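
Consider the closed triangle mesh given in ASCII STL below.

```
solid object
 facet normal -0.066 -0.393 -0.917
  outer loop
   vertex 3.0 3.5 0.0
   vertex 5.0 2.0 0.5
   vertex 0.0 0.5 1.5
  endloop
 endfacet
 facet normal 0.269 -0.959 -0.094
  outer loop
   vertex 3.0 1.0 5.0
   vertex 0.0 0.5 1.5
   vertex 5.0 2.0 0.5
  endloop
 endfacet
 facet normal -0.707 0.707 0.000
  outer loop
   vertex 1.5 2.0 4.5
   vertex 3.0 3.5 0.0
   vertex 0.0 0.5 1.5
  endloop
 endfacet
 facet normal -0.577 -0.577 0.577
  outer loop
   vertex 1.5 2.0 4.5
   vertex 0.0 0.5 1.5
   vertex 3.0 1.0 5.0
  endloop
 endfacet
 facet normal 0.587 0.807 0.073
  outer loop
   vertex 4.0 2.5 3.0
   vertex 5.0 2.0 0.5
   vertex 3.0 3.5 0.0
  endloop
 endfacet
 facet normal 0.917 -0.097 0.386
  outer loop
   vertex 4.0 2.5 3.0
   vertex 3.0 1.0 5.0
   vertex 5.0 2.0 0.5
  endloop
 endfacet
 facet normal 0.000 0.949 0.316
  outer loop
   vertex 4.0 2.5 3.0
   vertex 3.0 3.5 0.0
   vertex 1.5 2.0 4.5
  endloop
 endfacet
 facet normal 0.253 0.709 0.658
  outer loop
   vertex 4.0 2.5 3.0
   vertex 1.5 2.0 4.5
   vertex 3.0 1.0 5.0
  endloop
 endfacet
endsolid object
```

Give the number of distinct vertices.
6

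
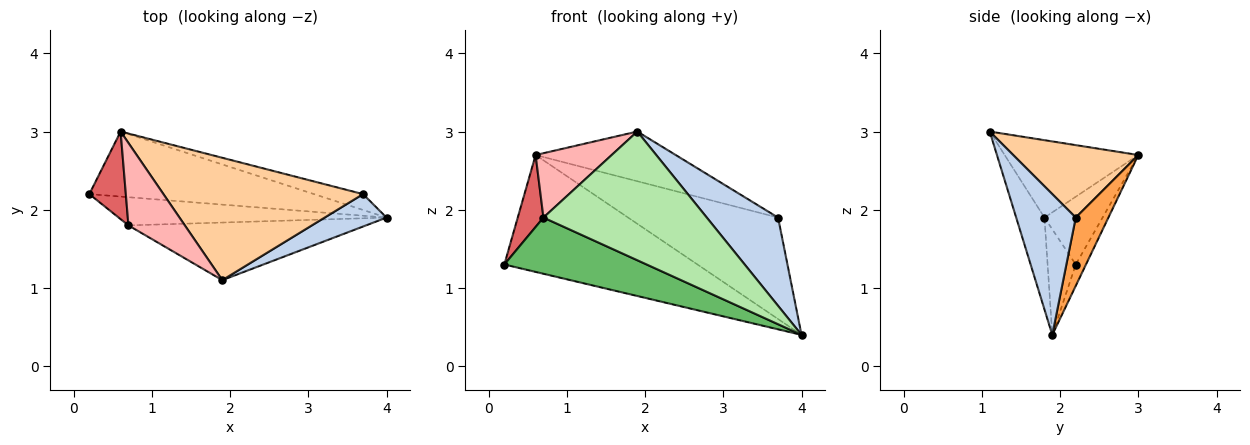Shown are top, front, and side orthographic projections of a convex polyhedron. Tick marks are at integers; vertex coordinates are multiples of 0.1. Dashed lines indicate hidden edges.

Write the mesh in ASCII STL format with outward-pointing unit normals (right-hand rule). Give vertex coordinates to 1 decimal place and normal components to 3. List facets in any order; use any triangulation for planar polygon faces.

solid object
 facet normal -0.046 0.873 -0.486
  outer loop
   vertex 0.6 3.0 2.7
   vertex 4.0 1.9 0.4
   vertex 0.2 2.2 1.3
  endloop
 endfacet
 facet normal 0.617 -0.739 0.271
  outer loop
   vertex 3.7 2.2 1.9
   vertex 1.9 1.1 3.0
   vertex 4.0 1.9 0.4
  endloop
 endfacet
 facet normal 0.210 0.966 -0.151
  outer loop
   vertex 3.7 2.2 1.9
   vertex 4.0 1.9 0.4
   vertex 0.6 3.0 2.7
  endloop
 endfacet
 facet normal 0.319 0.357 0.878
  outer loop
   vertex 3.7 2.2 1.9
   vertex 0.6 3.0 2.7
   vertex 1.9 1.1 3.0
  endloop
 endfacet
 facet normal -0.174 -0.880 -0.442
  outer loop
   vertex 0.7 1.8 1.9
   vertex 0.2 2.2 1.3
   vertex 4.0 1.9 0.4
  endloop
 endfacet
 facet normal -0.156 -0.902 -0.403
  outer loop
   vertex 0.7 1.8 1.9
   vertex 4.0 1.9 0.4
   vertex 1.9 1.1 3.0
  endloop
 endfacet
 facet normal -0.820 -0.363 0.442
  outer loop
   vertex 0.7 1.8 1.9
   vertex 0.6 3.0 2.7
   vertex 0.2 2.2 1.3
  endloop
 endfacet
 facet normal -0.734 -0.418 0.535
  outer loop
   vertex 0.7 1.8 1.9
   vertex 1.9 1.1 3.0
   vertex 0.6 3.0 2.7
  endloop
 endfacet
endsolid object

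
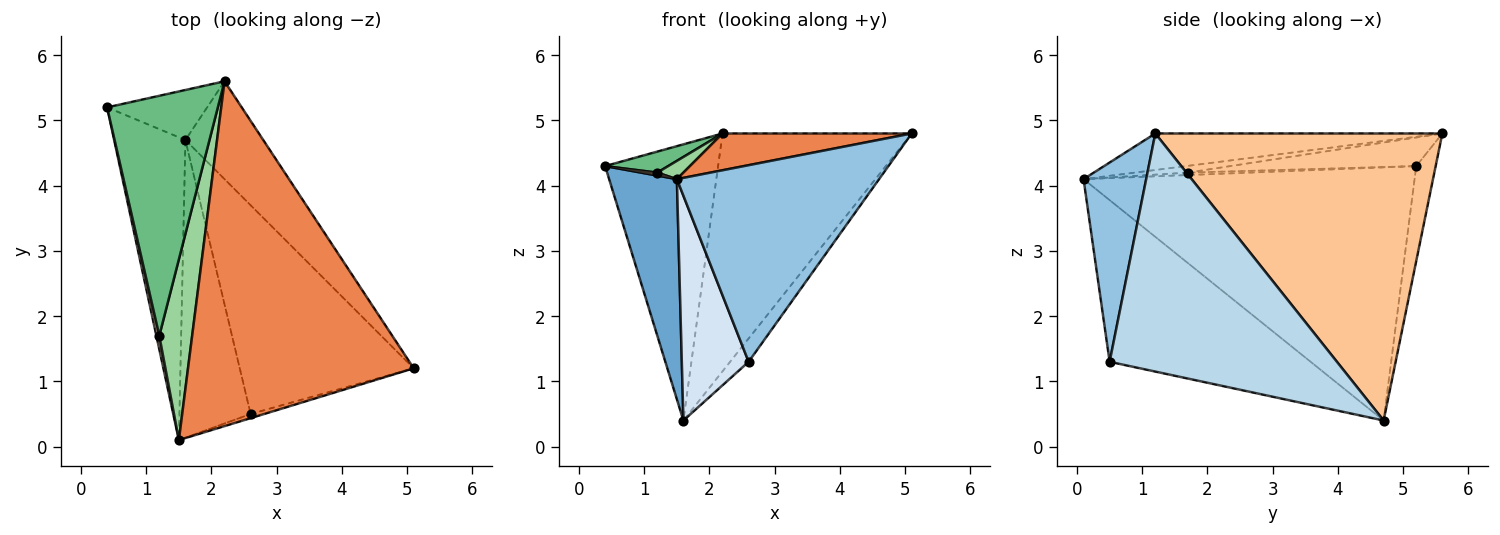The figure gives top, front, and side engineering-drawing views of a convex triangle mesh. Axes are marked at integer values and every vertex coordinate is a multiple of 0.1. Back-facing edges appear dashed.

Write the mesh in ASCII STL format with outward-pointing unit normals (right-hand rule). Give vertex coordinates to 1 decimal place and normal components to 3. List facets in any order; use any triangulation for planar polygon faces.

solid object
 facet normal -0.944 -0.193 -0.266
  outer loop
   vertex 1.6 4.7 0.4
   vertex 1.5 0.1 4.1
   vertex 0.4 5.2 4.3
  endloop
 endfacet
 facet normal 0.296 -0.955 -0.020
  outer loop
   vertex 2.6 0.5 1.3
   vertex 5.1 1.2 4.8
   vertex 1.5 0.1 4.1
  endloop
 endfacet
 facet normal 0.806 0.066 -0.589
  outer loop
   vertex 2.6 0.5 1.3
   vertex 1.6 4.7 0.4
   vertex 5.1 1.2 4.8
  endloop
 endfacet
 facet normal -0.876 -0.291 -0.386
  outer loop
   vertex 2.6 0.5 1.3
   vertex 1.5 0.1 4.1
   vertex 1.6 4.7 0.4
  endloop
 endfacet
 facet normal -0.159 -0.105 0.982
  outer loop
   vertex 2.2 5.6 4.8
   vertex 1.5 0.1 4.1
   vertex 5.1 1.2 4.8
  endloop
 endfacet
 facet normal -0.167 0.970 -0.176
  outer loop
   vertex 2.2 5.6 4.8
   vertex 1.6 4.7 0.4
   vertex 0.4 5.2 4.3
  endloop
 endfacet
 facet normal 0.814 0.537 -0.221
  outer loop
   vertex 2.2 5.6 4.8
   vertex 5.1 1.2 4.8
   vertex 1.6 4.7 0.4
  endloop
 endfacet
 facet normal -0.628 -0.165 0.760
  outer loop
   vertex 1.2 1.7 4.2
   vertex 0.4 5.2 4.3
   vertex 1.5 0.1 4.1
  endloop
 endfacet
 facet normal -0.249 -0.085 0.965
  outer loop
   vertex 1.2 1.7 4.2
   vertex 2.2 5.6 4.8
   vertex 0.4 5.2 4.3
  endloop
 endfacet
 facet normal -0.201 -0.099 0.975
  outer loop
   vertex 1.2 1.7 4.2
   vertex 1.5 0.1 4.1
   vertex 2.2 5.6 4.8
  endloop
 endfacet
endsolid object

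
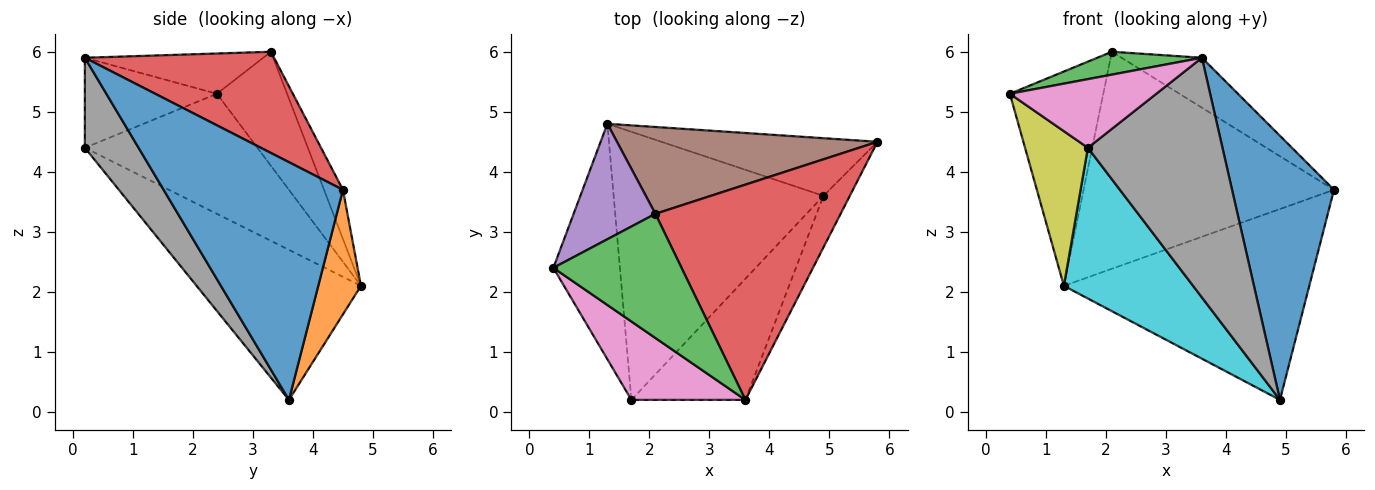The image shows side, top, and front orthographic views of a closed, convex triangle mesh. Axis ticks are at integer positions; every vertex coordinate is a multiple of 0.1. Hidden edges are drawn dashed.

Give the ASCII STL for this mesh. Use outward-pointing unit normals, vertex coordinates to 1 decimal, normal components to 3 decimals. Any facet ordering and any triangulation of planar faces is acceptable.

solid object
 facet normal 0.865 -0.492 -0.096
  outer loop
   vertex 4.9 3.6 0.2
   vertex 5.8 4.5 3.7
   vertex 3.6 0.2 5.9
  endloop
 endfacet
 facet normal 0.164 0.944 -0.285
  outer loop
   vertex 1.3 4.8 2.1
   vertex 5.8 4.5 3.7
   vertex 4.9 3.6 0.2
  endloop
 endfacet
 facet normal -0.295 -0.173 0.940
  outer loop
   vertex 2.1 3.3 6.0
   vertex 0.4 2.4 5.3
   vertex 3.6 0.2 5.9
  endloop
 endfacet
 facet normal 0.470 0.200 0.860
  outer loop
   vertex 2.1 3.3 6.0
   vertex 3.6 0.2 5.9
   vertex 5.8 4.5 3.7
  endloop
 endfacet
 facet normal -0.552 0.734 0.396
  outer loop
   vertex 2.1 3.3 6.0
   vertex 1.3 4.8 2.1
   vertex 0.4 2.4 5.3
  endloop
 endfacet
 facet normal -0.070 0.926 0.371
  outer loop
   vertex 2.1 3.3 6.0
   vertex 5.8 4.5 3.7
   vertex 1.3 4.8 2.1
  endloop
 endfacet
 facet normal -0.511 -0.566 0.647
  outer loop
   vertex 1.7 0.2 4.4
   vertex 3.6 0.2 5.9
   vertex 0.4 2.4 5.3
  endloop
 endfacet
 facet normal 0.336 -0.841 -0.425
  outer loop
   vertex 1.7 0.2 4.4
   vertex 4.9 3.6 0.2
   vertex 3.6 0.2 5.9
  endloop
 endfacet
 facet normal -0.833 -0.303 -0.462
  outer loop
   vertex 1.7 0.2 4.4
   vertex 0.4 2.4 5.3
   vertex 1.3 4.8 2.1
  endloop
 endfacet
 facet normal -0.529 -0.416 -0.740
  outer loop
   vertex 1.7 0.2 4.4
   vertex 1.3 4.8 2.1
   vertex 4.9 3.6 0.2
  endloop
 endfacet
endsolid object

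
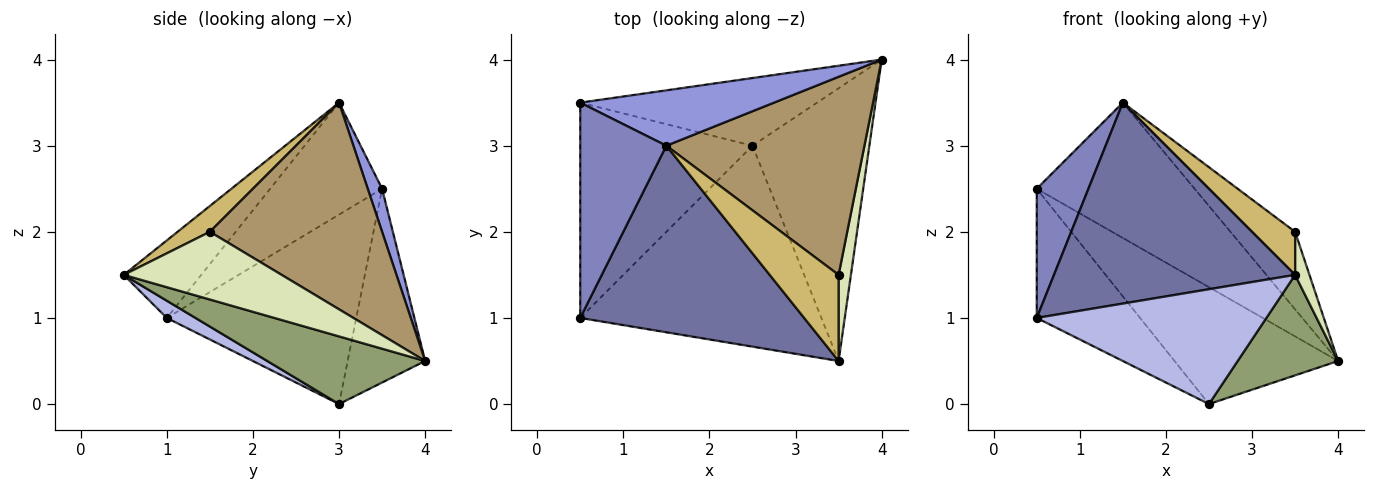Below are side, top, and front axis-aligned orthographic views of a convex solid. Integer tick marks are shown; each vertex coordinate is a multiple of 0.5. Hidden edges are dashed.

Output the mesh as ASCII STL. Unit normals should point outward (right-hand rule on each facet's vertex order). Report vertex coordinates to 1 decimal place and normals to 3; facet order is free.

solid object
 facet normal -0.229 -0.713 0.662
  outer loop
   vertex 1.5 3.0 3.5
   vertex 0.5 1.0 1.0
   vertex 3.5 0.5 1.5
  endloop
 endfacet
 facet normal -0.744 -0.344 0.573
  outer loop
   vertex 0.5 3.5 2.5
   vertex 0.5 1.0 1.0
   vertex 1.5 3.0 3.5
  endloop
 endfacet
 facet normal 0.084 0.922 0.377
  outer loop
   vertex 0.5 3.5 2.5
   vertex 1.5 3.0 3.5
   vertex 4.0 4.0 0.5
  endloop
 endfacet
 facet normal 0.062 -0.495 -0.867
  outer loop
   vertex 2.5 3.0 0.0
   vertex 3.5 0.5 1.5
   vertex 0.5 1.0 1.0
  endloop
 endfacet
 facet normal 0.477 -0.304 -0.825
  outer loop
   vertex 2.5 3.0 0.0
   vertex 4.0 4.0 0.5
   vertex 3.5 0.5 1.5
  endloop
 endfacet
 facet normal -0.686 0.374 -0.624
  outer loop
   vertex 2.5 3.0 0.0
   vertex 0.5 1.0 1.0
   vertex 0.5 3.5 2.5
  endloop
 endfacet
 facet normal -0.379 0.801 -0.464
  outer loop
   vertex 2.5 3.0 0.0
   vertex 0.5 3.5 2.5
   vertex 4.0 4.0 0.5
  endloop
 endfacet
 facet normal 0.980 -0.089 0.178
  outer loop
   vertex 3.5 1.5 2.0
   vertex 3.5 0.5 1.5
   vertex 4.0 4.0 0.5
  endloop
 endfacet
 facet normal 0.697 0.261 0.668
  outer loop
   vertex 3.5 1.5 2.0
   vertex 4.0 4.0 0.5
   vertex 1.5 3.0 3.5
  endloop
 endfacet
 facet normal 0.318 -0.424 0.848
  outer loop
   vertex 3.5 1.5 2.0
   vertex 1.5 3.0 3.5
   vertex 3.5 0.5 1.5
  endloop
 endfacet
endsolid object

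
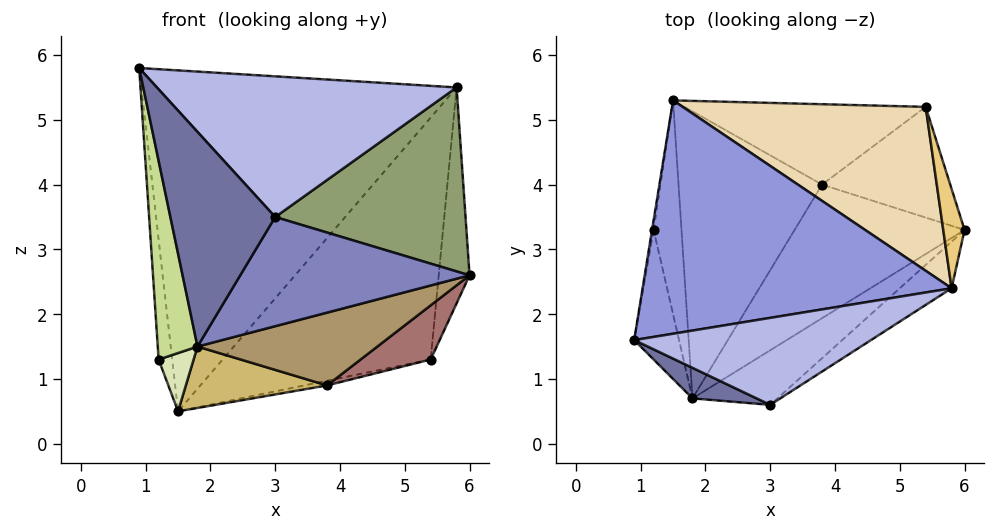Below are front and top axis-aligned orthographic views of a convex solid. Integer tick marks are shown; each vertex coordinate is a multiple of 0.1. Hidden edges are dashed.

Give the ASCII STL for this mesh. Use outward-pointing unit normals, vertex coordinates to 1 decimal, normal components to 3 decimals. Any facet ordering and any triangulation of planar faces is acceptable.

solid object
 facet normal -0.302 -0.944 0.134
  outer loop
   vertex 1.8 0.7 1.5
   vertex 3.0 0.6 3.5
   vertex 0.9 1.6 5.8
  endloop
 endfacet
 facet normal 0.557 -0.743 -0.371
  outer loop
   vertex 1.8 0.7 1.5
   vertex 6.0 3.3 2.6
   vertex 3.0 0.6 3.5
  endloop
 endfacet
 facet normal -0.100 0.821 0.562
  outer loop
   vertex 5.8 2.4 5.5
   vertex 1.5 5.3 0.5
   vertex 0.9 1.6 5.8
  endloop
 endfacet
 facet normal 0.169 -0.838 0.518
  outer loop
   vertex 5.8 2.4 5.5
   vertex 0.9 1.6 5.8
   vertex 3.0 0.6 3.5
  endloop
 endfacet
 facet normal 0.624 -0.757 -0.192
  outer loop
   vertex 5.8 2.4 5.5
   vertex 3.0 0.6 3.5
   vertex 6.0 3.3 2.6
  endloop
 endfacet
 facet normal -0.990 0.144 -0.012
  outer loop
   vertex 1.2 3.3 1.3
   vertex 0.9 1.6 5.8
   vertex 1.5 5.3 0.5
  endloop
 endfacet
 facet normal -0.960 -0.233 -0.152
  outer loop
   vertex 1.2 3.3 1.3
   vertex 1.8 0.7 1.5
   vertex 0.9 1.6 5.8
  endloop
 endfacet
 facet normal -0.633 -0.204 -0.747
  outer loop
   vertex 1.2 3.3 1.3
   vertex 1.5 5.3 0.5
   vertex 1.8 0.7 1.5
  endloop
 endfacet
 facet normal 0.466 -0.424 -0.777
  outer loop
   vertex 3.8 4.0 0.9
   vertex 6.0 3.3 2.6
   vertex 1.8 0.7 1.5
  endloop
 endfacet
 facet normal 0.052 -0.209 -0.977
  outer loop
   vertex 3.8 4.0 0.9
   vertex 1.8 0.7 1.5
   vertex 1.5 5.3 0.5
  endloop
 endfacet
 facet normal 0.892 0.411 0.189
  outer loop
   vertex 5.4 5.2 1.3
   vertex 5.8 2.4 5.5
   vertex 6.0 3.3 2.6
  endloop
 endfacet
 facet normal -0.093 0.824 0.558
  outer loop
   vertex 5.4 5.2 1.3
   vertex 1.5 5.3 0.5
   vertex 5.8 2.4 5.5
  endloop
 endfacet
 facet normal 0.485 -0.384 -0.786
  outer loop
   vertex 5.4 5.2 1.3
   vertex 6.0 3.3 2.6
   vertex 3.8 4.0 0.9
  endloop
 endfacet
 facet normal 0.202 0.057 -0.978
  outer loop
   vertex 5.4 5.2 1.3
   vertex 3.8 4.0 0.9
   vertex 1.5 5.3 0.5
  endloop
 endfacet
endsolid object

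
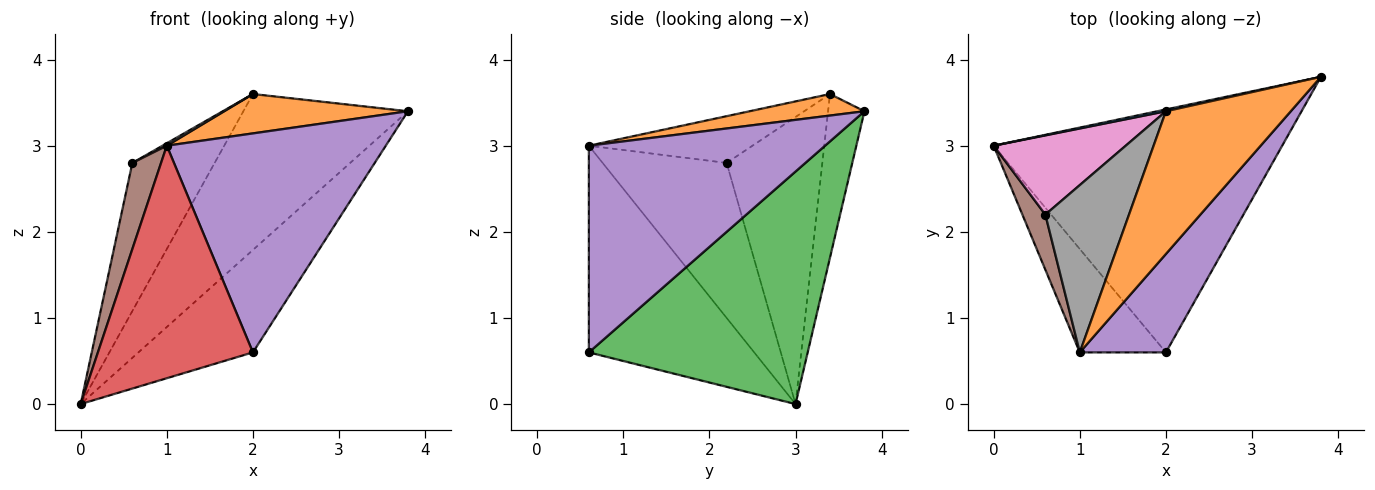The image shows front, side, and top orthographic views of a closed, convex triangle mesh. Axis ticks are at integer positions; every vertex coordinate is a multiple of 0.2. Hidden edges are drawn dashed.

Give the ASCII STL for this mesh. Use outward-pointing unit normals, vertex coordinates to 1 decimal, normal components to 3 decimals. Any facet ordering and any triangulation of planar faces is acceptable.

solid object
 facet normal -0.216 0.976 0.011
  outer loop
   vertex 2.0 3.4 3.6
   vertex 3.8 3.8 3.4
   vertex 0.0 3.0 0.0
  endloop
 endfacet
 facet normal 0.164 -0.262 0.951
  outer loop
   vertex 2.0 3.4 3.6
   vertex 1.0 0.6 3.0
   vertex 3.8 3.8 3.4
  endloop
 endfacet
 facet normal 0.596 0.312 -0.740
  outer loop
   vertex 2.0 0.6 0.6
   vertex 0.0 3.0 0.0
   vertex 3.8 3.8 3.4
  endloop
 endfacet
 facet normal -0.698 -0.654 -0.291
  outer loop
   vertex 2.0 0.6 0.6
   vertex 1.0 0.6 3.0
   vertex 0.0 3.0 0.0
  endloop
 endfacet
 facet normal 0.701 -0.650 0.292
  outer loop
   vertex 2.0 0.6 0.6
   vertex 3.8 3.8 3.4
   vertex 1.0 0.6 3.0
  endloop
 endfacet
 facet normal -0.964 -0.223 0.143
  outer loop
   vertex 0.6 2.2 2.8
   vertex 0.0 3.0 0.0
   vertex 1.0 0.6 3.0
  endloop
 endfacet
 facet normal -0.716 0.616 0.329
  outer loop
   vertex 0.6 2.2 2.8
   vertex 2.0 3.4 3.6
   vertex 0.0 3.0 0.0
  endloop
 endfacet
 facet normal -0.488 -0.013 0.873
  outer loop
   vertex 0.6 2.2 2.8
   vertex 1.0 0.6 3.0
   vertex 2.0 3.4 3.6
  endloop
 endfacet
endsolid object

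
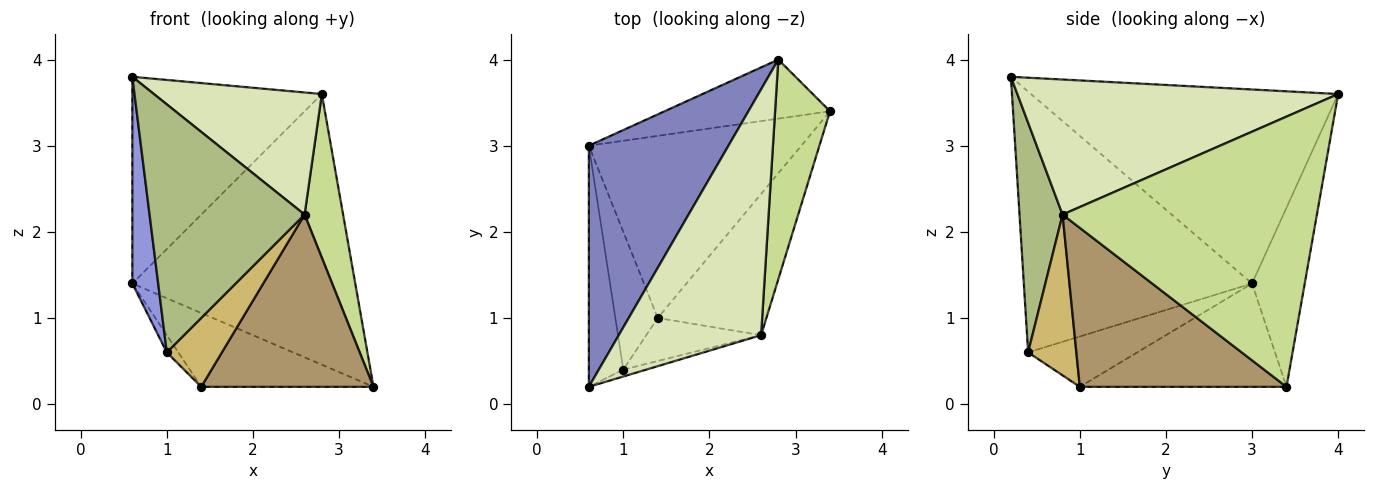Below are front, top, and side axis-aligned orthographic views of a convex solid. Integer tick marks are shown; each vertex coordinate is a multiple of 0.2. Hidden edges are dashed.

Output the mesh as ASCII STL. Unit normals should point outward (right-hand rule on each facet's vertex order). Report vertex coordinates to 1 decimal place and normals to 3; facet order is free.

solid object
 facet normal -0.225 0.952 -0.208
  outer loop
   vertex 2.8 4.0 3.6
   vertex 3.4 3.4 0.2
   vertex 0.6 3.0 1.4
  endloop
 endfacet
 facet normal -0.726 0.448 0.522
  outer loop
   vertex 2.8 4.0 3.6
   vertex 0.6 3.0 1.4
   vertex 0.6 0.2 3.8
  endloop
 endfacet
 facet normal -0.985 -0.112 -0.130
  outer loop
   vertex 1.0 0.4 0.6
   vertex 0.6 0.2 3.8
   vertex 0.6 3.0 1.4
  endloop
 endfacet
 facet normal -0.411 0.343 -0.845
  outer loop
   vertex 1.4 1.0 0.2
   vertex 0.6 3.0 1.4
   vertex 3.4 3.4 0.2
  endloop
 endfacet
 facet normal -0.762 0.080 -0.642
  outer loop
   vertex 1.4 1.0 0.2
   vertex 1.0 0.4 0.6
   vertex 0.6 3.0 1.4
  endloop
 endfacet
 facet normal 0.268 -0.963 -0.027
  outer loop
   vertex 2.6 0.8 2.2
   vertex 0.6 0.2 3.8
   vertex 1.0 0.4 0.6
  endloop
 endfacet
 facet normal 0.969 -0.147 0.197
  outer loop
   vertex 2.6 0.8 2.2
   vertex 3.4 3.4 0.2
   vertex 2.8 4.0 3.6
  endloop
 endfacet
 facet normal 0.648 -0.339 0.682
  outer loop
   vertex 2.6 0.8 2.2
   vertex 2.8 4.0 3.6
   vertex 0.6 0.2 3.8
  endloop
 endfacet
 facet normal 0.680 -0.567 -0.465
  outer loop
   vertex 2.6 0.8 2.2
   vertex 1.4 1.0 0.2
   vertex 3.4 3.4 0.2
  endloop
 endfacet
 facet normal 0.596 -0.681 -0.426
  outer loop
   vertex 2.6 0.8 2.2
   vertex 1.0 0.4 0.6
   vertex 1.4 1.0 0.2
  endloop
 endfacet
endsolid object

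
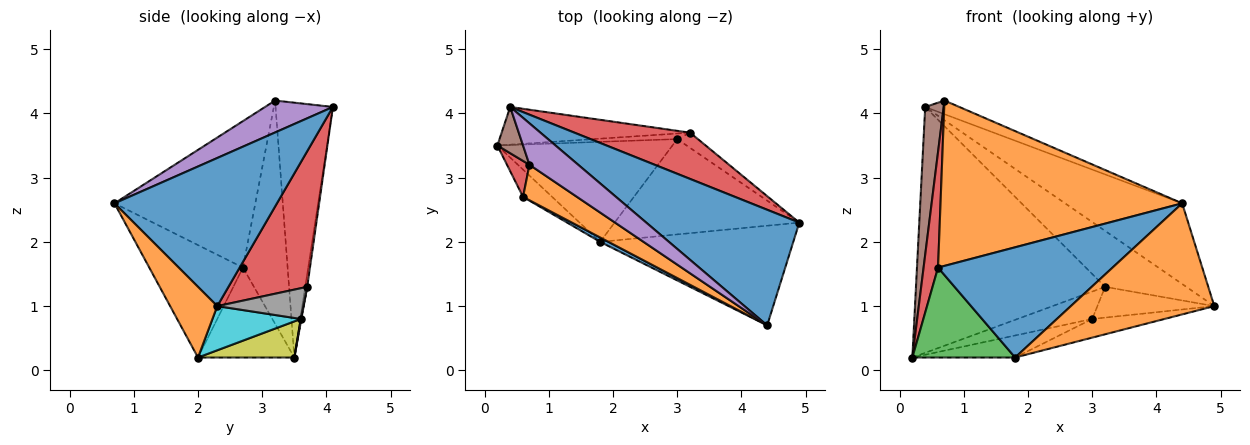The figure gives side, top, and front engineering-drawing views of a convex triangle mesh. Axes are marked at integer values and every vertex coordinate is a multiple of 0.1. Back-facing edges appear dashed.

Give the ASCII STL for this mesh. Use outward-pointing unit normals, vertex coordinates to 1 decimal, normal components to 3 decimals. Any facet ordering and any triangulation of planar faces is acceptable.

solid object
 facet normal 0.622 0.448 0.642
  outer loop
   vertex 0.4 4.1 4.1
   vertex 4.4 0.7 2.6
   vertex 4.9 2.3 1.0
  endloop
 endfacet
 facet normal 0.237 -0.723 -0.649
  outer loop
   vertex 1.8 2.0 0.2
   vertex 4.9 2.3 1.0
   vertex 4.4 0.7 2.6
  endloop
 endfacet
 facet normal -0.010 0.988 -0.152
  outer loop
   vertex 3.2 3.7 1.3
   vertex 0.2 3.5 0.2
   vertex 0.4 4.1 4.1
  endloop
 endfacet
 facet normal 0.599 0.617 0.510
  outer loop
   vertex 3.2 3.7 1.3
   vertex 0.4 4.1 4.1
   vertex 4.9 2.3 1.0
  endloop
 endfacet
 facet normal 0.528 0.266 0.806
  outer loop
   vertex 0.7 3.2 4.2
   vertex 4.4 0.7 2.6
   vertex 0.4 4.1 4.1
  endloop
 endfacet
 facet normal -0.947 -0.305 0.096
  outer loop
   vertex 0.7 3.2 4.2
   vertex 0.4 4.1 4.1
   vertex 0.2 3.5 0.2
  endloop
 endfacet
 facet normal 0.008 0.980 -0.199
  outer loop
   vertex 3.0 3.6 0.8
   vertex 0.2 3.5 0.2
   vertex 3.2 3.7 1.3
  endloop
 endfacet
 facet normal 0.551 0.748 -0.370
  outer loop
   vertex 3.0 3.6 0.8
   vertex 3.2 3.7 1.3
   vertex 4.9 2.3 1.0
  endloop
 endfacet
 facet normal 0.198 0.211 -0.957
  outer loop
   vertex 3.0 3.6 0.8
   vertex 1.8 2.0 0.2
   vertex 0.2 3.5 0.2
  endloop
 endfacet
 facet normal 0.228 0.187 -0.955
  outer loop
   vertex 3.0 3.6 0.8
   vertex 4.9 2.3 1.0
   vertex 1.8 2.0 0.2
  endloop
 endfacet
 facet normal -0.473 -0.881 0.035
  outer loop
   vertex 0.6 2.7 1.6
   vertex 1.8 2.0 0.2
   vertex 4.4 0.7 2.6
  endloop
 endfacet
 facet normal -0.495 -0.849 0.182
  outer loop
   vertex 0.6 2.7 1.6
   vertex 4.4 0.7 2.6
   vertex 0.7 3.2 4.2
  endloop
 endfacet
 facet normal -0.668 -0.712 -0.216
  outer loop
   vertex 0.6 2.7 1.6
   vertex 0.2 3.5 0.2
   vertex 1.8 2.0 0.2
  endloop
 endfacet
 facet normal -0.947 -0.307 0.095
  outer loop
   vertex 0.6 2.7 1.6
   vertex 0.7 3.2 4.2
   vertex 0.2 3.5 0.2
  endloop
 endfacet
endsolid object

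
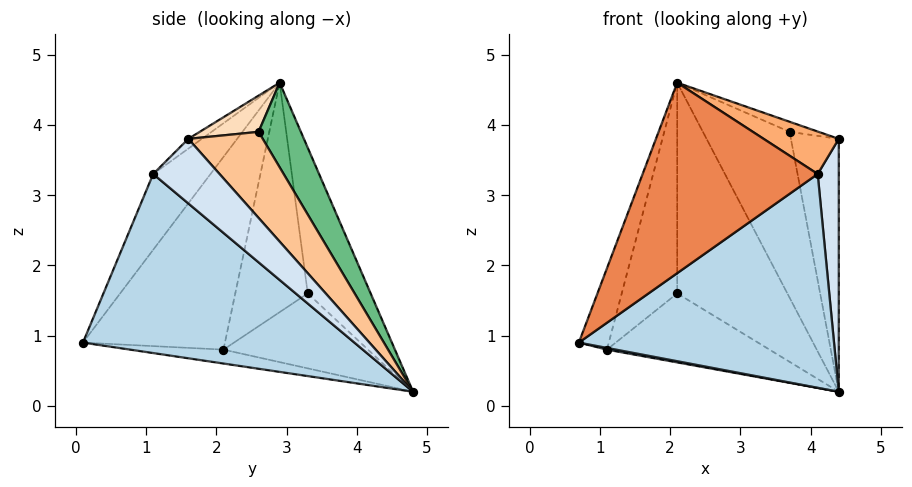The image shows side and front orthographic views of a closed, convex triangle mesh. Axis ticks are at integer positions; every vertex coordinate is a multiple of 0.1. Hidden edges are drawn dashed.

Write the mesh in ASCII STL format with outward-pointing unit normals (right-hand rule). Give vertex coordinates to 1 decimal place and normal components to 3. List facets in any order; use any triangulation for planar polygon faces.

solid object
 facet normal -0.166 -0.016 -0.986
  outer loop
   vertex 1.1 2.1 0.8
   vertex 4.4 4.8 0.2
   vertex 0.7 0.1 0.9
  endloop
 endfacet
 facet normal -0.957 0.202 0.209
  outer loop
   vertex 1.1 2.1 0.8
   vertex 0.7 0.1 0.9
   vertex 2.1 2.9 4.6
  endloop
 endfacet
 facet normal 0.584 -0.549 -0.598
  outer loop
   vertex 4.1 1.1 3.3
   vertex 0.7 0.1 0.9
   vertex 4.4 4.8 0.2
  endloop
 endfacet
 facet normal 0.920 -0.292 -0.260
  outer loop
   vertex 4.1 1.1 3.3
   vertex 4.4 4.8 0.2
   vertex 4.4 1.6 3.8
  endloop
 endfacet
 facet normal -0.239 -0.729 0.642
  outer loop
   vertex 4.1 1.1 3.3
   vertex 2.1 2.9 4.6
   vertex 0.7 0.1 0.9
  endloop
 endfacet
 facet normal -0.120 -0.665 0.737
  outer loop
   vertex 4.1 1.1 3.3
   vertex 4.4 1.6 3.8
   vertex 2.1 2.9 4.6
  endloop
 endfacet
 facet normal 0.758 0.487 0.433
  outer loop
   vertex 3.7 2.6 3.9
   vertex 4.4 1.6 3.8
   vertex 4.4 4.8 0.2
  endloop
 endfacet
 facet normal 0.425 0.209 0.881
  outer loop
   vertex 3.7 2.6 3.9
   vertex 2.1 2.9 4.6
   vertex 4.4 1.6 3.8
  endloop
 endfacet
 facet normal 0.373 0.765 0.525
  outer loop
   vertex 3.7 2.6 3.9
   vertex 4.4 4.8 0.2
   vertex 2.1 2.9 4.6
  endloop
 endfacet
 facet normal -0.493 0.863 0.115
  outer loop
   vertex 2.1 3.3 1.6
   vertex 2.1 2.9 4.6
   vertex 4.4 4.8 0.2
  endloop
 endfacet
 facet normal -0.638 0.718 -0.279
  outer loop
   vertex 2.1 3.3 1.6
   vertex 4.4 4.8 0.2
   vertex 1.1 2.1 0.8
  endloop
 endfacet
 facet normal -0.792 0.606 0.081
  outer loop
   vertex 2.1 3.3 1.6
   vertex 1.1 2.1 0.8
   vertex 2.1 2.9 4.6
  endloop
 endfacet
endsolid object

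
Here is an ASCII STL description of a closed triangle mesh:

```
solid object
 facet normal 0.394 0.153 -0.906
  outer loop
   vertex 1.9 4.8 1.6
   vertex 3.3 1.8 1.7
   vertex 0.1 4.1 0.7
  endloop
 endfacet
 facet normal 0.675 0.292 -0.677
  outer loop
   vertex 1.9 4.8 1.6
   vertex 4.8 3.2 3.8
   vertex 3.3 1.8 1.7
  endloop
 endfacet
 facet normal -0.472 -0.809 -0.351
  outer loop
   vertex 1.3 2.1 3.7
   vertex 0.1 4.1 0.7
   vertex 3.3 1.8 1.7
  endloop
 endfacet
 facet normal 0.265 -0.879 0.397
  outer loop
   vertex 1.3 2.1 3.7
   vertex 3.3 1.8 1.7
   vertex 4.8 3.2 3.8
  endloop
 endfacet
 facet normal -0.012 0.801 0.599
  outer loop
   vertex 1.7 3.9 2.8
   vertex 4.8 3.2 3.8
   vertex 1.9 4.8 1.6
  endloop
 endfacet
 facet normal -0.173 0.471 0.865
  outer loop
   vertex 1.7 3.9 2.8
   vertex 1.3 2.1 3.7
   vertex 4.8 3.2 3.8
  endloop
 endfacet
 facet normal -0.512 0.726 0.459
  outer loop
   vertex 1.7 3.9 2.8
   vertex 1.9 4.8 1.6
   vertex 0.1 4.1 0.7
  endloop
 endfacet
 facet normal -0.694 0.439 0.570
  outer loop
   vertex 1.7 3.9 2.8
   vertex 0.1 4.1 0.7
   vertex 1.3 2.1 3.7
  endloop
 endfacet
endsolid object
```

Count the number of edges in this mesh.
12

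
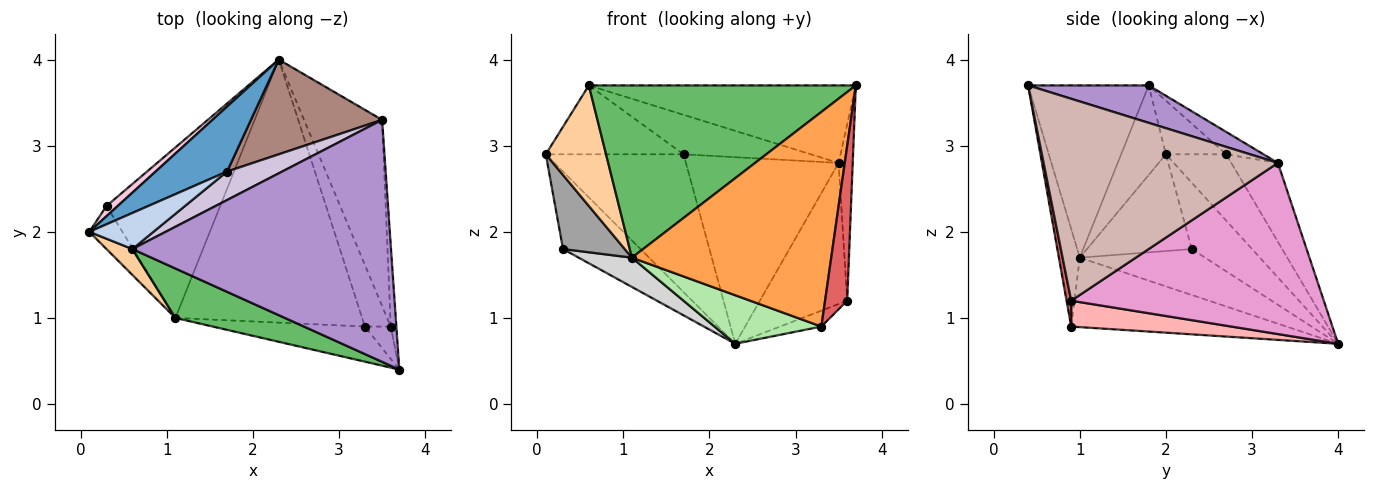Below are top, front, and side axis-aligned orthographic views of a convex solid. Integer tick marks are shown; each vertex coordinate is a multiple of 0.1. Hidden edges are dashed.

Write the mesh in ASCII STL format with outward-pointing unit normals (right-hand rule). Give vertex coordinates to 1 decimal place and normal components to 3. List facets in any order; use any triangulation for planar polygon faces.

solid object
 facet normal -0.368 0.841 0.397
  outer loop
   vertex 1.7 2.7 2.9
   vertex 2.3 4.0 0.7
   vertex 0.1 2.0 2.9
  endloop
 endfacet
 facet normal -0.361 0.826 0.432
  outer loop
   vertex 1.7 2.7 2.9
   vertex 0.1 2.0 2.9
   vertex 0.6 1.8 3.7
  endloop
 endfacet
 facet normal -0.103 -0.982 -0.161
  outer loop
   vertex 1.1 1.0 1.7
   vertex 3.3 0.9 0.9
   vertex 3.7 0.4 3.7
  endloop
 endfacet
 facet normal -0.588 -0.791 0.170
  outer loop
   vertex 1.1 1.0 1.7
   vertex 0.6 1.8 3.7
   vertex 0.1 2.0 2.9
  endloop
 endfacet
 facet normal -0.398 -0.882 0.253
  outer loop
   vertex 1.1 1.0 1.7
   vertex 3.7 0.4 3.7
   vertex 0.6 1.8 3.7
  endloop
 endfacet
 facet normal -0.344 -0.170 -0.924
  outer loop
   vertex 1.1 1.0 1.7
   vertex 2.3 4.0 0.7
   vertex 3.3 0.9 0.9
  endloop
 endfacet
 facet normal 0.200 -0.959 -0.200
  outer loop
   vertex 3.6 0.9 1.2
   vertex 3.7 0.4 3.7
   vertex 3.3 0.9 0.9
  endloop
 endfacet
 facet normal 0.696 0.180 -0.696
  outer loop
   vertex 3.6 0.9 1.2
   vertex 3.3 0.9 0.9
   vertex 2.3 4.0 0.7
  endloop
 endfacet
 facet normal 0.136 0.302 0.943
  outer loop
   vertex 3.5 3.3 2.8
   vertex 0.6 1.8 3.7
   vertex 3.7 0.4 3.7
  endloop
 endfacet
 facet normal -0.231 0.789 0.569
  outer loop
   vertex 3.5 3.3 2.8
   vertex 1.7 2.7 2.9
   vertex 0.6 1.8 3.7
  endloop
 endfacet
 facet normal -0.263 0.860 0.437
  outer loop
   vertex 3.5 3.3 2.8
   vertex 2.3 4.0 0.7
   vertex 1.7 2.7 2.9
  endloop
 endfacet
 facet normal 0.998 0.060 -0.028
  outer loop
   vertex 3.5 3.3 2.8
   vertex 3.7 0.4 3.7
   vertex 3.6 0.9 1.2
  endloop
 endfacet
 facet normal 0.868 0.300 -0.396
  outer loop
   vertex 3.5 3.3 2.8
   vertex 3.6 0.9 1.2
   vertex 2.3 4.0 0.7
  endloop
 endfacet
 facet normal -0.611 0.785 0.103
  outer loop
   vertex 0.3 2.3 1.8
   vertex 0.1 2.0 2.9
   vertex 2.3 4.0 0.7
  endloop
 endfacet
 facet normal -0.826 -0.487 -0.283
  outer loop
   vertex 0.3 2.3 1.8
   vertex 1.1 1.0 1.7
   vertex 0.1 2.0 2.9
  endloop
 endfacet
 facet normal -0.370 -0.157 -0.916
  outer loop
   vertex 0.3 2.3 1.8
   vertex 2.3 4.0 0.7
   vertex 1.1 1.0 1.7
  endloop
 endfacet
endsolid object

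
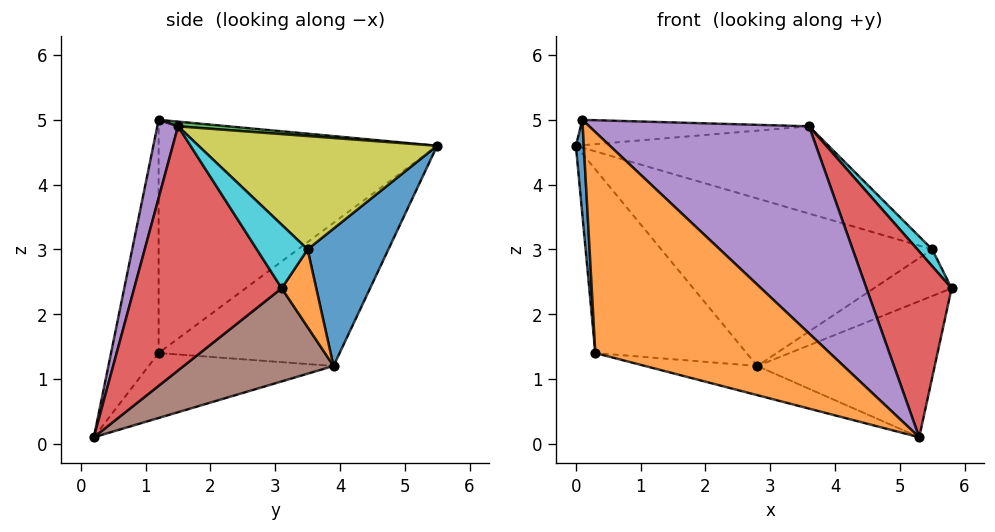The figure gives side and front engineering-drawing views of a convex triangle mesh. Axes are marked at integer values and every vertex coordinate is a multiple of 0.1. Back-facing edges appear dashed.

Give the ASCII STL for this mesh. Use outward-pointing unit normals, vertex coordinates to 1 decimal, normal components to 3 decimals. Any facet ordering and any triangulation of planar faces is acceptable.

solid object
 facet normal -0.998 -0.028 -0.055
  outer loop
   vertex 0.3 1.2 1.4
   vertex 0.1 1.2 5.0
   vertex 0.0 5.5 4.6
  endloop
 endfacet
 facet normal -0.199 -0.980 -0.011
  outer loop
   vertex 0.3 1.2 1.4
   vertex 5.3 0.2 0.1
   vertex 0.1 1.2 5.0
  endloop
 endfacet
 facet normal 0.020 0.093 0.995
  outer loop
   vertex 3.6 1.5 4.9
   vertex 0.0 5.5 4.6
   vertex 0.1 1.2 5.0
  endloop
 endfacet
 facet normal 0.792 -0.457 0.404
  outer loop
   vertex 3.6 1.5 4.9
   vertex 5.3 0.2 0.1
   vertex 5.8 3.1 2.4
  endloop
 endfacet
 facet normal 0.090 -0.953 0.290
  outer loop
   vertex 3.6 1.5 4.9
   vertex 0.1 1.2 5.0
   vertex 5.3 0.2 0.1
  endloop
 endfacet
 facet normal 0.433 0.513 -0.741
  outer loop
   vertex 2.8 3.9 1.2
   vertex 5.8 3.1 2.4
   vertex 5.3 0.2 0.1
  endloop
 endfacet
 facet normal -0.561 0.469 -0.682
  outer loop
   vertex 2.8 3.9 1.2
   vertex 0.3 1.2 1.4
   vertex 0.0 5.5 4.6
  endloop
 endfacet
 facet normal -0.224 0.136 -0.965
  outer loop
   vertex 2.8 3.9 1.2
   vertex 5.3 0.2 0.1
   vertex 0.3 1.2 1.4
  endloop
 endfacet
 facet normal 0.390 0.412 0.824
  outer loop
   vertex 5.5 3.5 3.0
   vertex 0.0 5.5 4.6
   vertex 3.6 1.5 4.9
  endloop
 endfacet
 facet normal 0.799 -0.232 0.554
  outer loop
   vertex 5.5 3.5 3.0
   vertex 3.6 1.5 4.9
   vertex 5.8 3.1 2.4
  endloop
 endfacet
 facet normal 0.279 0.937 -0.211
  outer loop
   vertex 5.5 3.5 3.0
   vertex 2.8 3.9 1.2
   vertex 0.0 5.5 4.6
  endloop
 endfacet
 facet normal 0.376 0.847 -0.376
  outer loop
   vertex 5.5 3.5 3.0
   vertex 5.8 3.1 2.4
   vertex 2.8 3.9 1.2
  endloop
 endfacet
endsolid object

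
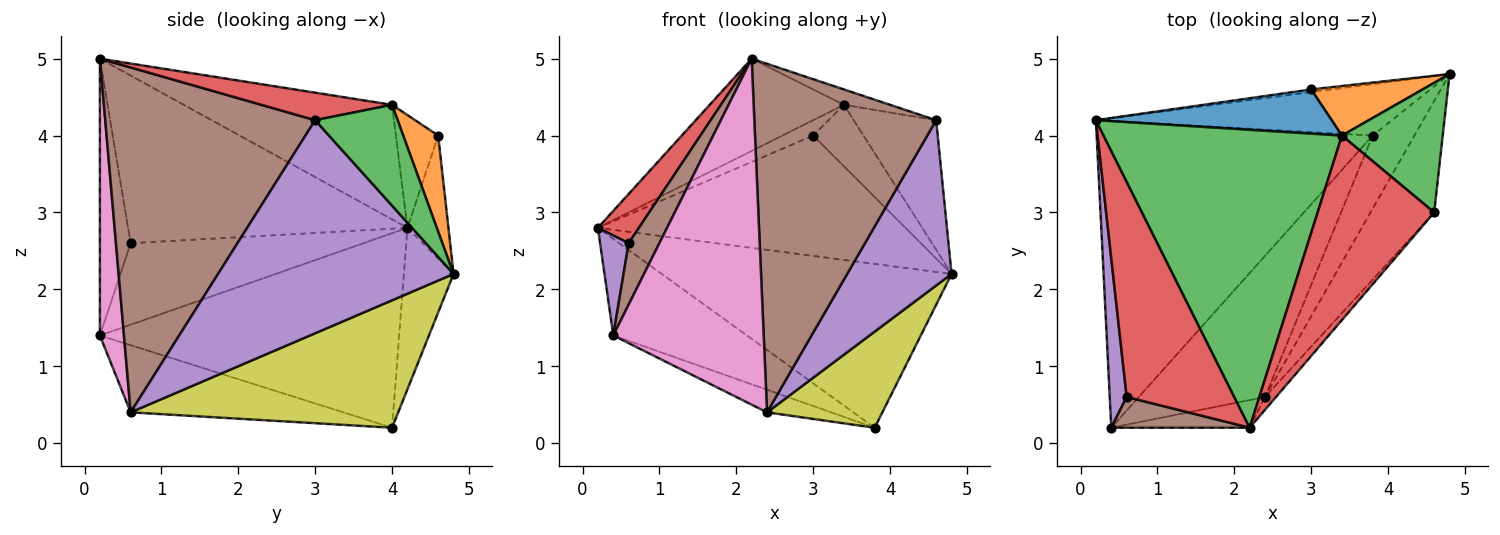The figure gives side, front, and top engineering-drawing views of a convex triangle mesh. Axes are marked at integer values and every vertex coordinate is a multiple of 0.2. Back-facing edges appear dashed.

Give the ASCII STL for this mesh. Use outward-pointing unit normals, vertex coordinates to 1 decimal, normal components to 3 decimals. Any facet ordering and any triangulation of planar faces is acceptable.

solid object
 facet normal -0.161 0.941 -0.296
  outer loop
   vertex 3.8 4.0 0.2
   vertex 0.2 4.2 2.8
   vertex 4.8 4.8 2.2
  endloop
 endfacet
 facet normal -0.558 0.249 -0.792
  outer loop
   vertex 3.8 4.0 0.2
   vertex 0.4 0.2 1.4
   vertex 0.2 4.2 2.8
  endloop
 endfacet
 facet normal -0.417 0.269 0.868
  outer loop
   vertex 3.4 4.0 4.4
   vertex 0.2 4.2 2.8
   vertex 2.2 0.2 5.0
  endloop
 endfacet
 facet normal -0.835 -0.123 0.536
  outer loop
   vertex 0.6 0.6 2.6
   vertex 2.2 0.2 5.0
   vertex 0.2 4.2 2.8
  endloop
 endfacet
 facet normal -0.972 -0.119 0.202
  outer loop
   vertex 0.6 0.6 2.6
   vertex 0.2 4.2 2.8
   vertex 0.4 0.2 1.4
  endloop
 endfacet
 facet normal -0.667 -0.667 0.333
  outer loop
   vertex 0.6 0.6 2.6
   vertex 0.4 0.2 1.4
   vertex 2.2 0.2 5.0
  endloop
 endfacet
 facet normal 0.157 -0.984 -0.079
  outer loop
   vertex 2.4 0.6 0.4
   vertex 2.2 0.2 5.0
   vertex 0.4 0.2 1.4
  endloop
 endfacet
 facet normal -0.465 0.140 -0.874
  outer loop
   vertex 2.4 0.6 0.4
   vertex 0.4 0.2 1.4
   vertex 3.8 4.0 0.2
  endloop
 endfacet
 facet normal 0.879 -0.379 -0.288
  outer loop
   vertex 2.4 0.6 0.4
   vertex 3.8 4.0 0.2
   vertex 4.8 4.8 2.2
  endloop
 endfacet
 facet normal -0.132 0.991 -0.022
  outer loop
   vertex 3.0 4.6 4.0
   vertex 4.8 4.8 2.2
   vertex 0.2 4.2 2.8
  endloop
 endfacet
 facet normal -0.412 0.299 0.861
  outer loop
   vertex 3.0 4.6 4.0
   vertex 0.2 4.2 2.8
   vertex 3.4 4.0 4.4
  endloop
 endfacet
 facet normal 0.476 0.685 0.552
  outer loop
   vertex 3.0 4.6 4.0
   vertex 3.4 4.0 4.4
   vertex 4.8 4.8 2.2
  endloop
 endfacet
 facet normal 0.577 0.577 0.577
  outer loop
   vertex 4.6 3.0 4.2
   vertex 4.8 4.8 2.2
   vertex 3.4 4.0 4.4
  endloop
 endfacet
 facet normal 0.229 0.081 0.970
  outer loop
   vertex 4.6 3.0 4.2
   vertex 3.4 4.0 4.4
   vertex 2.2 0.2 5.0
  endloop
 endfacet
 facet normal 0.882 -0.391 -0.264
  outer loop
   vertex 4.6 3.0 4.2
   vertex 2.4 0.6 0.4
   vertex 4.8 4.8 2.2
  endloop
 endfacet
 facet normal 0.756 -0.655 -0.024
  outer loop
   vertex 4.6 3.0 4.2
   vertex 2.2 0.2 5.0
   vertex 2.4 0.6 0.4
  endloop
 endfacet
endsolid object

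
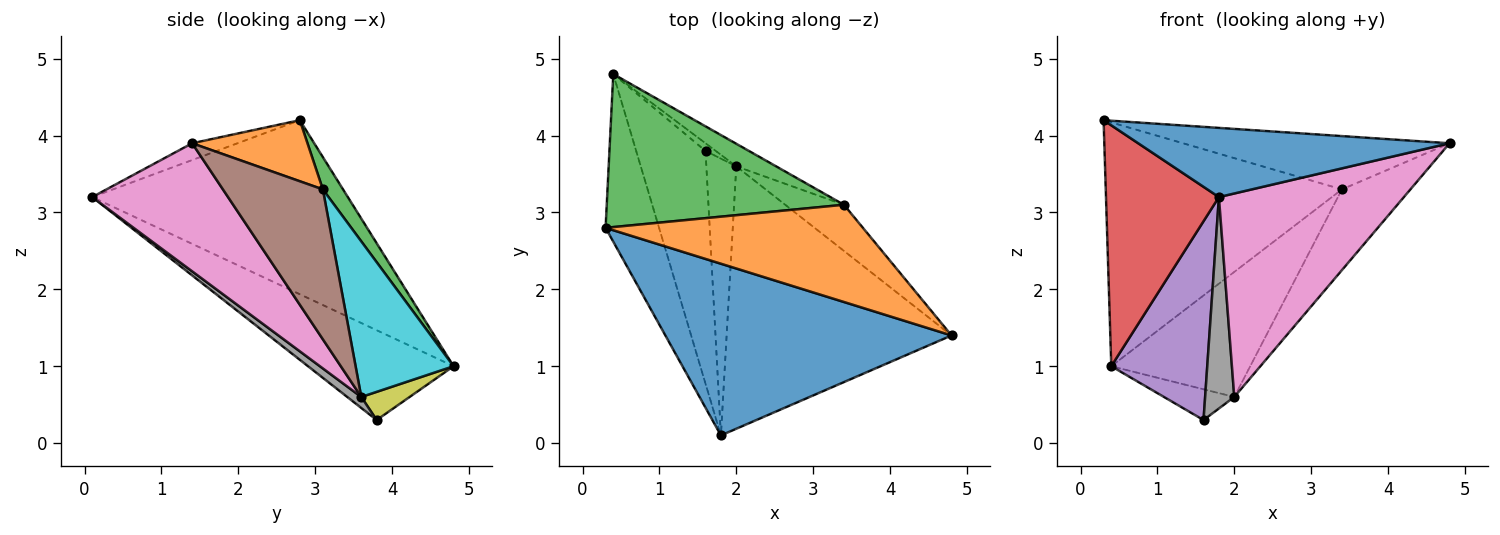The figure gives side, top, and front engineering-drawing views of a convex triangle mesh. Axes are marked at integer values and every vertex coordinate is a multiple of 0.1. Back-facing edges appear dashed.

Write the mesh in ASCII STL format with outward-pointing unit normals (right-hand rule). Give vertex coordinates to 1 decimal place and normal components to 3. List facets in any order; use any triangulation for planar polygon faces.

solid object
 facet normal -0.054 -0.373 0.926
  outer loop
   vertex 1.8 0.1 3.2
   vertex 4.8 1.4 3.9
   vertex 0.3 2.8 4.2
  endloop
 endfacet
 facet normal 0.204 0.471 0.858
  outer loop
   vertex 3.4 3.1 3.3
   vertex 0.3 2.8 4.2
   vertex 4.8 1.4 3.9
  endloop
 endfacet
 facet normal 0.072 0.845 0.530
  outer loop
   vertex 0.4 4.8 1.0
   vertex 0.3 2.8 4.2
   vertex 3.4 3.1 3.3
  endloop
 endfacet
 facet normal -0.881 -0.389 -0.271
  outer loop
   vertex 0.4 4.8 1.0
   vertex 1.8 0.1 3.2
   vertex 0.3 2.8 4.2
  endloop
 endfacet
 facet normal -0.702 -0.463 -0.542
  outer loop
   vertex 0.4 4.8 1.0
   vertex 1.6 3.8 0.3
   vertex 1.8 0.1 3.2
  endloop
 endfacet
 facet normal 0.785 0.538 -0.307
  outer loop
   vertex 2.0 3.6 0.6
   vertex 3.4 3.1 3.3
   vertex 4.8 1.4 3.9
  endloop
 endfacet
 facet normal 0.410 -0.559 -0.721
  outer loop
   vertex 2.0 3.6 0.6
   vertex 4.8 1.4 3.9
   vertex 1.8 0.1 3.2
  endloop
 endfacet
 facet normal 0.281 -0.583 -0.763
  outer loop
   vertex 2.0 3.6 0.6
   vertex 1.8 0.1 3.2
   vertex 1.6 3.8 0.3
  endloop
 endfacet
 facet normal 0.555 0.807 -0.202
  outer loop
   vertex 2.0 3.6 0.6
   vertex 1.6 3.8 0.3
   vertex 0.4 4.8 1.0
  endloop
 endfacet
 facet normal 0.570 0.809 -0.146
  outer loop
   vertex 2.0 3.6 0.6
   vertex 0.4 4.8 1.0
   vertex 3.4 3.1 3.3
  endloop
 endfacet
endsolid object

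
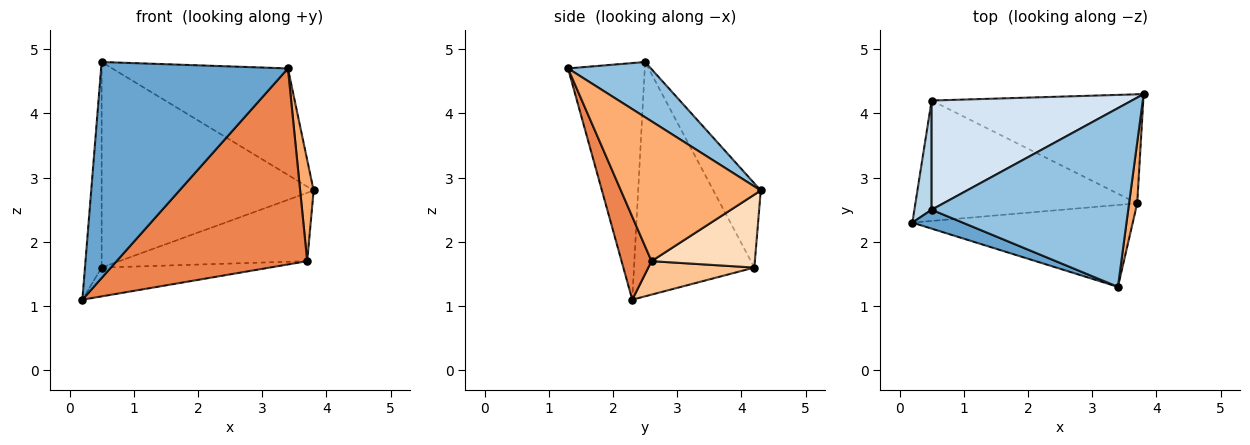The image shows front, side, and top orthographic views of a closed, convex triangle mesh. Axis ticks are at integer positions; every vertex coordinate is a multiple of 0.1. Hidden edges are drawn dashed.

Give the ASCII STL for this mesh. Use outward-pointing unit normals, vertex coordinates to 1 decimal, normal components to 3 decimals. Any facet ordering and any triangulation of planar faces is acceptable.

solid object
 facet normal -0.379 -0.922 0.081
  outer loop
   vertex 0.5 2.5 4.8
   vertex 0.2 2.3 1.1
   vertex 3.4 1.3 4.7
  endloop
 endfacet
 facet normal 0.235 0.498 0.835
  outer loop
   vertex 0.5 2.5 4.8
   vertex 3.4 1.3 4.7
   vertex 3.8 4.3 2.8
  endloop
 endfacet
 facet normal -0.988 0.137 0.073
  outer loop
   vertex 0.5 4.2 1.6
   vertex 0.2 2.3 1.1
   vertex 0.5 2.5 4.8
  endloop
 endfacet
 facet normal -0.194 0.866 0.460
  outer loop
   vertex 0.5 4.2 1.6
   vertex 0.5 2.5 4.8
   vertex 3.8 4.3 2.8
  endloop
 endfacet
 facet normal 0.144 -0.913 -0.381
  outer loop
   vertex 3.7 2.6 1.7
   vertex 3.4 1.3 4.7
   vertex 0.2 2.3 1.1
  endloop
 endfacet
 facet normal 0.994 -0.096 0.058
  outer loop
   vertex 3.7 2.6 1.7
   vertex 3.8 4.3 2.8
   vertex 3.4 1.3 4.7
  endloop
 endfacet
 facet normal 0.145 0.230 -0.962
  outer loop
   vertex 3.7 2.6 1.7
   vertex 0.2 2.3 1.1
   vertex 0.5 4.2 1.6
  endloop
 endfacet
 facet normal 0.280 0.510 -0.813
  outer loop
   vertex 3.7 2.6 1.7
   vertex 0.5 4.2 1.6
   vertex 3.8 4.3 2.8
  endloop
 endfacet
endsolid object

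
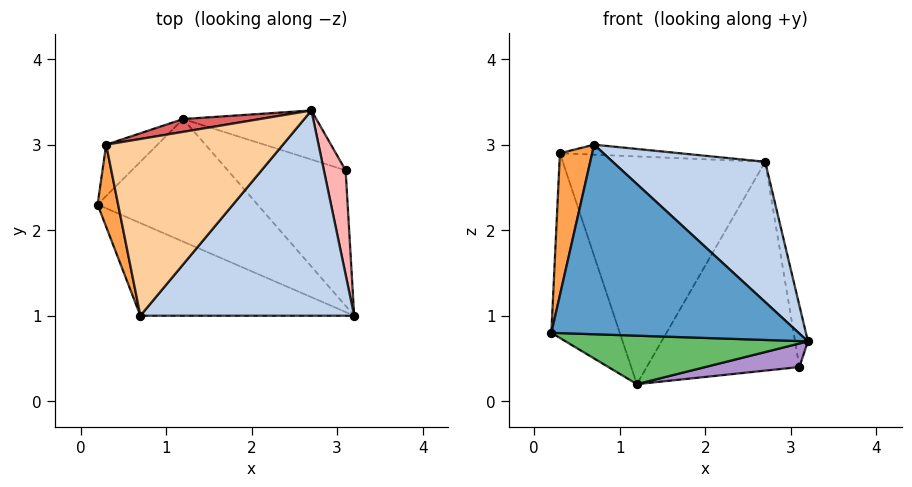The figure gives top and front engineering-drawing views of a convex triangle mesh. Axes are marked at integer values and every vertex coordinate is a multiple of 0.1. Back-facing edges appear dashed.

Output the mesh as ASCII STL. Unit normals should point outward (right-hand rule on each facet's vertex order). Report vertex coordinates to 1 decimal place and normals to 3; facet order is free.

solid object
 facet normal -0.375 -0.833 -0.407
  outer loop
   vertex 0.7 1.0 3.0
   vertex 0.2 2.3 0.8
   vertex 3.2 1.0 0.7
  endloop
 endfacet
 facet normal 0.605 -0.449 0.657
  outer loop
   vertex 0.7 1.0 3.0
   vertex 3.2 1.0 0.7
   vertex 2.7 3.4 2.8
  endloop
 endfacet
 facet normal -0.976 -0.190 0.110
  outer loop
   vertex 0.3 3.0 2.9
   vertex 0.2 2.3 0.8
   vertex 0.7 1.0 3.0
  endloop
 endfacet
 facet normal 0.032 0.056 0.998
  outer loop
   vertex 0.3 3.0 2.9
   vertex 0.7 1.0 3.0
   vertex 2.7 3.4 2.8
  endloop
 endfacet
 facet normal -0.187 -0.361 -0.914
  outer loop
   vertex 1.2 3.3 0.2
   vertex 3.2 1.0 0.7
   vertex 0.2 2.3 0.8
  endloop
 endfacet
 facet normal -0.747 0.640 -0.178
  outer loop
   vertex 1.2 3.3 0.2
   vertex 0.2 2.3 0.8
   vertex 0.3 3.0 2.9
  endloop
 endfacet
 facet normal -0.162 0.985 0.056
  outer loop
   vertex 1.2 3.3 0.2
   vertex 0.3 3.0 2.9
   vertex 2.7 3.4 2.8
  endloop
 endfacet
 facet normal 0.987 0.083 0.140
  outer loop
   vertex 3.1 2.7 0.4
   vertex 2.7 3.4 2.8
   vertex 3.2 1.0 0.7
  endloop
 endfacet
 facet normal 0.050 -0.171 -0.984
  outer loop
   vertex 3.1 2.7 0.4
   vertex 3.2 1.0 0.7
   vertex 1.2 3.3 0.2
  endloop
 endfacet
 facet normal 0.315 0.924 -0.217
  outer loop
   vertex 3.1 2.7 0.4
   vertex 1.2 3.3 0.2
   vertex 2.7 3.4 2.8
  endloop
 endfacet
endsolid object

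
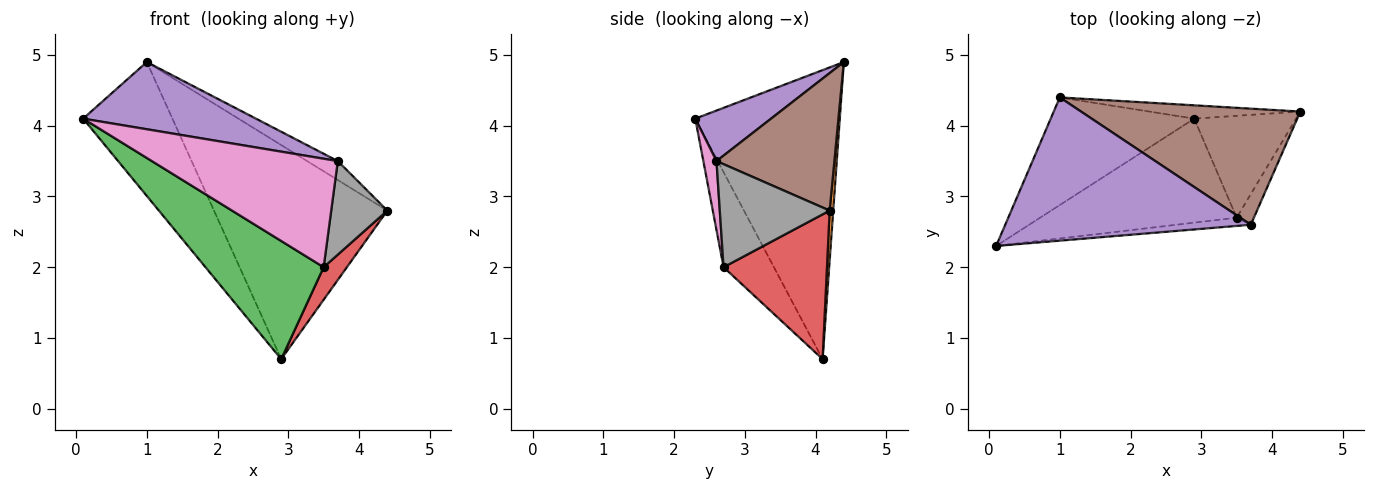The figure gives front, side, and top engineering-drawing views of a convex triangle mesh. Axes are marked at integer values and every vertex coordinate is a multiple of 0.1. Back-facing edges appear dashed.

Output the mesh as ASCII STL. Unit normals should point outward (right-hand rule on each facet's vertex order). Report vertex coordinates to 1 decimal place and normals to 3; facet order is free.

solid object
 facet normal -0.784 0.484 -0.389
  outer loop
   vertex 2.9 4.1 0.7
   vertex 0.1 2.3 4.1
   vertex 1.0 4.4 4.9
  endloop
 endfacet
 facet normal 0.020 0.998 -0.062
  outer loop
   vertex 2.9 4.1 0.7
   vertex 1.0 4.4 4.9
   vertex 4.4 4.2 2.8
  endloop
 endfacet
 facet normal -0.305 -0.715 -0.629
  outer loop
   vertex 3.5 2.7 2.0
   vertex 0.1 2.3 4.1
   vertex 2.9 4.1 0.7
  endloop
 endfacet
 facet normal 0.804 -0.181 -0.566
  outer loop
   vertex 3.5 2.7 2.0
   vertex 2.9 4.1 0.7
   vertex 4.4 4.2 2.8
  endloop
 endfacet
 facet normal 0.183 -0.418 0.890
  outer loop
   vertex 3.7 2.6 3.5
   vertex 1.0 4.4 4.9
   vertex 0.1 2.3 4.1
  endloop
 endfacet
 facet normal 0.526 0.137 0.839
  outer loop
   vertex 3.7 2.6 3.5
   vertex 4.4 4.2 2.8
   vertex 1.0 4.4 4.9
  endloop
 endfacet
 facet normal 0.070 -0.995 -0.076
  outer loop
   vertex 3.7 2.6 3.5
   vertex 0.1 2.3 4.1
   vertex 3.5 2.7 2.0
  endloop
 endfacet
 facet normal 0.881 -0.450 -0.147
  outer loop
   vertex 3.7 2.6 3.5
   vertex 3.5 2.7 2.0
   vertex 4.4 4.2 2.8
  endloop
 endfacet
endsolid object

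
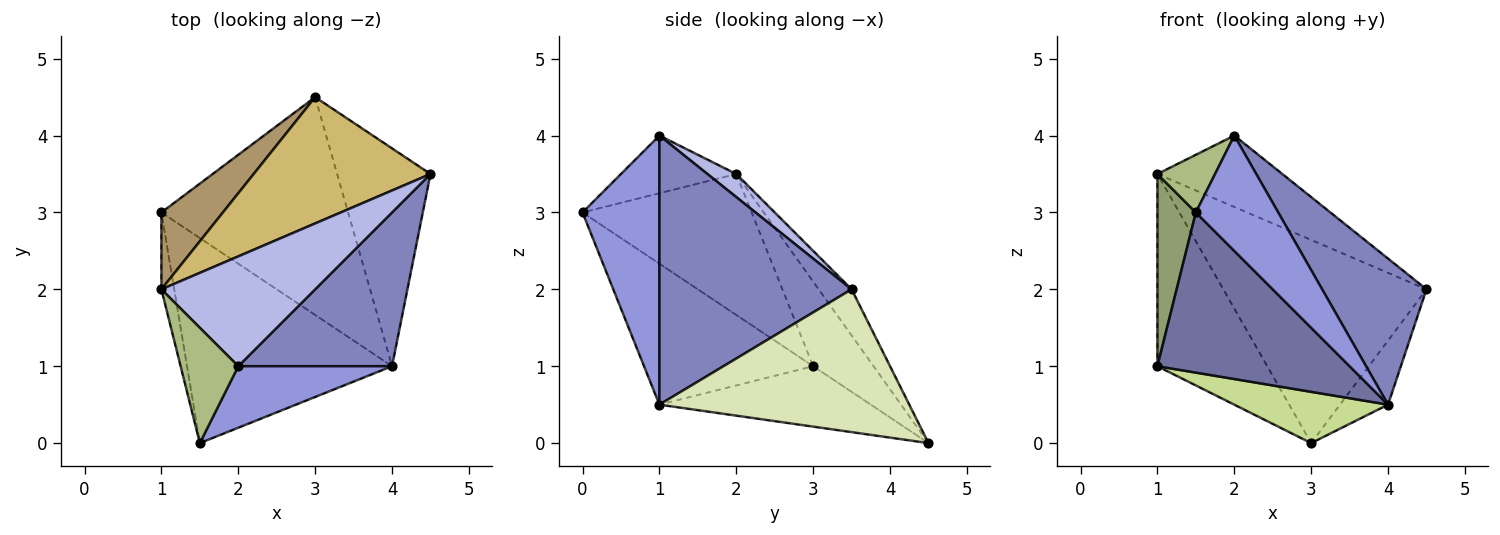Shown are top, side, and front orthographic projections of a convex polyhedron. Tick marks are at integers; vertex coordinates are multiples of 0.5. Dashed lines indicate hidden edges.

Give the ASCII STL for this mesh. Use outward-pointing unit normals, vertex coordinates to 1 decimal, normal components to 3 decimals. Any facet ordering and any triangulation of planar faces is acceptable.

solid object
 facet normal -0.476 -0.541 -0.693
  outer loop
   vertex 4.0 1.0 0.5
   vertex 1.5 0.0 3.0
   vertex 1.0 3.0 1.0
  endloop
 endfacet
 facet normal 0.785 -0.426 0.449
  outer loop
   vertex 4.0 1.0 0.5
   vertex 4.5 3.5 2.0
   vertex 2.0 1.0 4.0
  endloop
 endfacet
 facet normal 0.636 -0.681 0.363
  outer loop
   vertex 4.0 1.0 0.5
   vertex 2.0 1.0 4.0
   vertex 1.5 0.0 3.0
  endloop
 endfacet
 facet normal 0.125 0.541 0.832
  outer loop
   vertex 1.0 2.0 3.5
   vertex 2.0 1.0 4.0
   vertex 4.5 3.5 2.0
  endloop
 endfacet
 facet normal -0.971 -0.221 -0.088
  outer loop
   vertex 1.0 2.0 3.5
   vertex 1.0 3.0 1.0
   vertex 1.5 0.0 3.0
  endloop
 endfacet
 facet normal -0.667 -0.333 0.667
  outer loop
   vertex 1.0 2.0 3.5
   vertex 1.5 0.0 3.0
   vertex 2.0 1.0 4.0
  endloop
 endfacet
 facet normal -0.300 -0.218 -0.928
  outer loop
   vertex 3.0 4.5 0.0
   vertex 4.0 1.0 0.5
   vertex 1.0 3.0 1.0
  endloop
 endfacet
 facet normal 0.826 0.159 -0.540
  outer loop
   vertex 3.0 4.5 0.0
   vertex 4.5 3.5 2.0
   vertex 4.0 1.0 0.5
  endloop
 endfacet
 facet normal -0.455 0.827 0.331
  outer loop
   vertex 3.0 4.5 0.0
   vertex 1.0 3.0 1.0
   vertex 1.0 2.0 3.5
  endloop
 endfacet
 facet normal -0.136 0.841 0.523
  outer loop
   vertex 3.0 4.5 0.0
   vertex 1.0 2.0 3.5
   vertex 4.5 3.5 2.0
  endloop
 endfacet
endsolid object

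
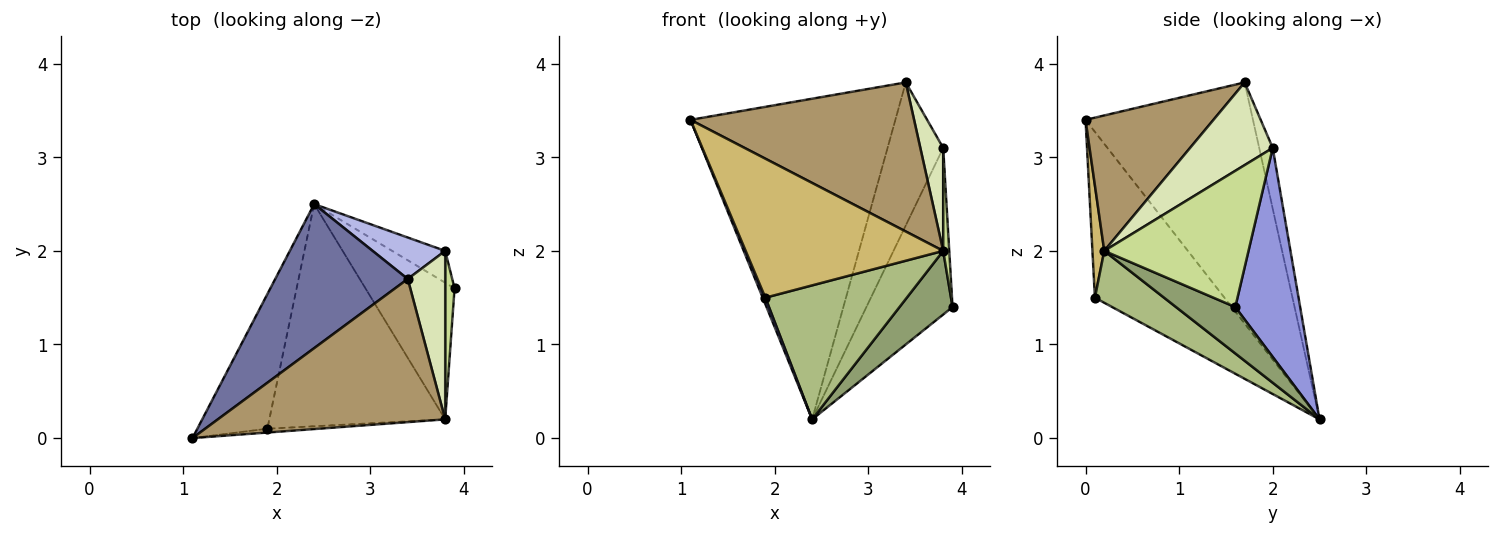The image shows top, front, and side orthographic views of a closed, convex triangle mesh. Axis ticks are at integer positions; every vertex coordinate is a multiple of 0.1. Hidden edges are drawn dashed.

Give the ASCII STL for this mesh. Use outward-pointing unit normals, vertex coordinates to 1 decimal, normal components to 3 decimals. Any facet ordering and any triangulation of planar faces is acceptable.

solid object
 facet normal -0.598 0.731 0.329
  outer loop
   vertex 3.4 1.7 3.8
   vertex 2.4 2.5 0.2
   vertex 1.1 0.0 3.4
  endloop
 endfacet
 facet normal -0.921 -0.019 -0.389
  outer loop
   vertex 1.9 0.1 1.5
   vertex 1.1 0.0 3.4
   vertex 2.4 2.5 0.2
  endloop
 endfacet
 facet normal 0.595 0.790 -0.151
  outer loop
   vertex 3.8 2.0 3.1
   vertex 3.9 1.6 1.4
   vertex 2.4 2.5 0.2
  endloop
 endfacet
 facet normal -0.227 0.935 0.271
  outer loop
   vertex 3.8 2.0 3.1
   vertex 2.4 2.5 0.2
   vertex 3.4 1.7 3.8
  endloop
 endfacet
 facet normal 0.427 -0.382 -0.820
  outer loop
   vertex 3.8 0.2 2.0
   vertex 2.4 2.5 0.2
   vertex 3.9 1.6 1.4
  endloop
 endfacet
 facet normal 0.245 -0.501 -0.830
  outer loop
   vertex 3.8 0.2 2.0
   vertex 1.9 0.1 1.5
   vertex 2.4 2.5 0.2
  endloop
 endfacet
 facet normal 0.997 -0.042 0.068
  outer loop
   vertex 3.8 0.2 2.0
   vertex 3.9 1.6 1.4
   vertex 3.8 2.0 3.1
  endloop
 endfacet
 facet normal 0.883 -0.244 0.400
  outer loop
   vertex 3.8 0.2 2.0
   vertex 3.8 2.0 3.1
   vertex 3.4 1.7 3.8
  endloop
 endfacet
 facet normal 0.381 -0.667 0.640
  outer loop
   vertex 3.8 0.2 2.0
   vertex 3.4 1.7 3.8
   vertex 1.1 0.0 3.4
  endloop
 endfacet
 facet normal 0.060 -0.998 -0.027
  outer loop
   vertex 3.8 0.2 2.0
   vertex 1.1 0.0 3.4
   vertex 1.9 0.1 1.5
  endloop
 endfacet
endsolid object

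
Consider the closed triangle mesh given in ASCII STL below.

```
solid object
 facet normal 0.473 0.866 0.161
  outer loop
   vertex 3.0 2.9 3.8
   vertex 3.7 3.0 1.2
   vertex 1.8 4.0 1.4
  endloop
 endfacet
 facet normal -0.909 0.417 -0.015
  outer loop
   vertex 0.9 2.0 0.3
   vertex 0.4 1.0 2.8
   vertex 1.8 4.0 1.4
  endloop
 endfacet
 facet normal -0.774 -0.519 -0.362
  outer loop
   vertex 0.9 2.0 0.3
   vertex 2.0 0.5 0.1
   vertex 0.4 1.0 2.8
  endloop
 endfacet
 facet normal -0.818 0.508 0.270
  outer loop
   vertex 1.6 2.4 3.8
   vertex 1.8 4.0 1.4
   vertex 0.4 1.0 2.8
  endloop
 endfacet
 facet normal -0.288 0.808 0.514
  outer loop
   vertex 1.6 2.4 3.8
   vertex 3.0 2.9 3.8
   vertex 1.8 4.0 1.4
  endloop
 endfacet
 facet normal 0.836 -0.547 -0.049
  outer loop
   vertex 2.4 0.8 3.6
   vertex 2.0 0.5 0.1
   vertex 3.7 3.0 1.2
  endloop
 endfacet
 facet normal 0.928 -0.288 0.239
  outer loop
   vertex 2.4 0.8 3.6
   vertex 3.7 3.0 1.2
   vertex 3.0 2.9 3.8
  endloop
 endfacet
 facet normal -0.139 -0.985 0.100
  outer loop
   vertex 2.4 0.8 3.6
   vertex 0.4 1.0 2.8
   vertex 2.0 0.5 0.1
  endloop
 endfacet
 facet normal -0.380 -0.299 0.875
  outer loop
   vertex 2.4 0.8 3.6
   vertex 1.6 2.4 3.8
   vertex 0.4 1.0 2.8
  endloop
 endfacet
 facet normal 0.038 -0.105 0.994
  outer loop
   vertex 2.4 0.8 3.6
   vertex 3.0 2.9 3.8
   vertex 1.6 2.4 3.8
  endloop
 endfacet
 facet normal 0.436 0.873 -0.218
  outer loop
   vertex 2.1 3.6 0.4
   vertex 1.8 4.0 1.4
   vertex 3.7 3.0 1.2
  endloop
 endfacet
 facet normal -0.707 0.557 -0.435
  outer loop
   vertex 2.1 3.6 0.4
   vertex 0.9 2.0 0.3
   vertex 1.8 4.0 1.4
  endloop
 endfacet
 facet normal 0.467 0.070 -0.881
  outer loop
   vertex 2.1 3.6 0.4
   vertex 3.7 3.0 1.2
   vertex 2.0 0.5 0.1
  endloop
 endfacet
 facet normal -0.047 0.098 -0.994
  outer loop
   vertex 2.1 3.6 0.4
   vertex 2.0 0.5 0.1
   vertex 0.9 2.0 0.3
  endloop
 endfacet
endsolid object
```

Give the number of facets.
14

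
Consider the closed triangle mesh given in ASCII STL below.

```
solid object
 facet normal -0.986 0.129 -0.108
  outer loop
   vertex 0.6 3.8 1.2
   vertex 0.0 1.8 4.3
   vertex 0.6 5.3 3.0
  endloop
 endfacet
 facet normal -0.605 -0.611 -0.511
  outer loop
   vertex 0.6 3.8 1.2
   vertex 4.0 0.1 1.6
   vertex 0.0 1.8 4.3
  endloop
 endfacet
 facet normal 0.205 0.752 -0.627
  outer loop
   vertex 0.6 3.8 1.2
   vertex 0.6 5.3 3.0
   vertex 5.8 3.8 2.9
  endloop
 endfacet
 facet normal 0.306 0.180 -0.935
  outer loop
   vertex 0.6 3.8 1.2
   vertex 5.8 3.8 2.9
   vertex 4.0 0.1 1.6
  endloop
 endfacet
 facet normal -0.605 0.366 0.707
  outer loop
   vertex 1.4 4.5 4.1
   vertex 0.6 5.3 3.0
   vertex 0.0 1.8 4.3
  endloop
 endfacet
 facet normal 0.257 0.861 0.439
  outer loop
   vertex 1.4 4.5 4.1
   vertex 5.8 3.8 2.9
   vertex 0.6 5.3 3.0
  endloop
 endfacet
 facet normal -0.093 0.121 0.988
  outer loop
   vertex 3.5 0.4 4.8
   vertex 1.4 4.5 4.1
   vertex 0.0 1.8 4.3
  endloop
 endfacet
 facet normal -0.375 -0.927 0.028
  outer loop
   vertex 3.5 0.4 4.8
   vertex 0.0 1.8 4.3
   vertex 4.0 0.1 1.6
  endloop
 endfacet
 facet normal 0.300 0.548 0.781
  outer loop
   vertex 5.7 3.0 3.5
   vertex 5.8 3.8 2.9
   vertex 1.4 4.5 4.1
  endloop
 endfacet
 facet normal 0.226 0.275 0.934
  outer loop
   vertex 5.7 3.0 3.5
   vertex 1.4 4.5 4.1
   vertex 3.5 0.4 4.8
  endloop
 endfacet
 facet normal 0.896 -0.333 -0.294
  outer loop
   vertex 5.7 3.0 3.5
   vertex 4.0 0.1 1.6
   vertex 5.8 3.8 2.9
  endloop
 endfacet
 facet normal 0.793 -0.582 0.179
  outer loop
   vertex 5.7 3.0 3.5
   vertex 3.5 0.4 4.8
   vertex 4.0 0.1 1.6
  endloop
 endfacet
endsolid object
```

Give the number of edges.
18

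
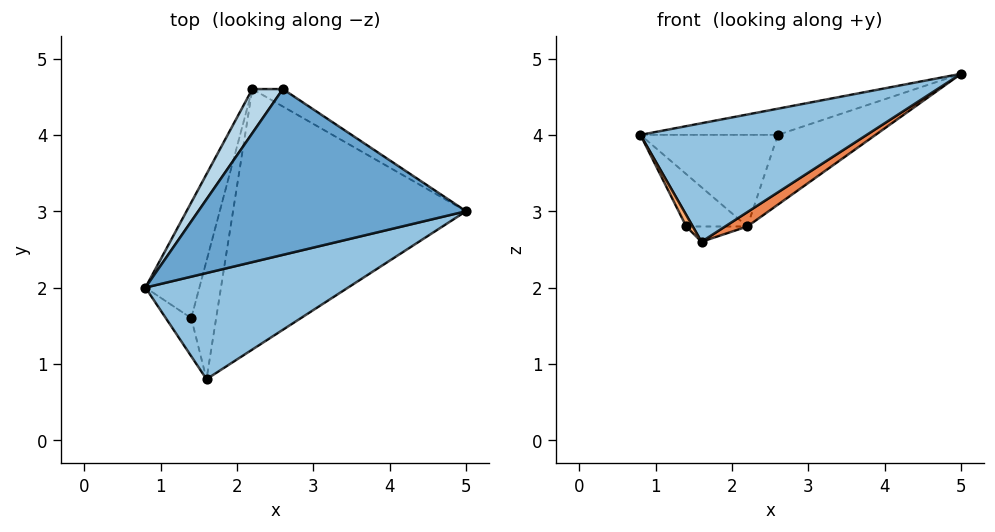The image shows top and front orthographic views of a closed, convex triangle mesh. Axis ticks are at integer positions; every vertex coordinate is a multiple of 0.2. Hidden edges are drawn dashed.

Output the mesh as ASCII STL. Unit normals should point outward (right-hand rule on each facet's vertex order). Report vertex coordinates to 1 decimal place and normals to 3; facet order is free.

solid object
 facet normal -0.220 0.152 0.964
  outer loop
   vertex 2.6 4.6 4.0
   vertex 0.8 2.0 4.0
   vertex 5.0 3.0 4.8
  endloop
 endfacet
 facet normal 0.050 -0.744 0.666
  outer loop
   vertex 1.6 0.8 2.6
   vertex 5.0 3.0 4.8
   vertex 0.8 2.0 4.0
  endloop
 endfacet
 facet normal -0.793 0.549 0.264
  outer loop
   vertex 2.2 4.6 2.8
   vertex 0.8 2.0 4.0
   vertex 2.6 4.6 4.0
  endloop
 endfacet
 facet normal 0.588 0.784 -0.196
  outer loop
   vertex 2.2 4.6 2.8
   vertex 2.6 4.6 4.0
   vertex 5.0 3.0 4.8
  endloop
 endfacet
 facet normal 0.563 -0.046 -0.825
  outer loop
   vertex 2.2 4.6 2.8
   vertex 5.0 3.0 4.8
   vertex 1.6 0.8 2.6
  endloop
 endfacet
 facet normal -0.903 -0.123 -0.411
  outer loop
   vertex 1.4 1.6 2.8
   vertex 1.6 0.8 2.6
   vertex 0.8 2.0 4.0
  endloop
 endfacet
 facet normal -0.840 0.224 -0.495
  outer loop
   vertex 1.4 1.6 2.8
   vertex 0.8 2.0 4.0
   vertex 2.2 4.6 2.8
  endloop
 endfacet
 facet normal -0.433 0.115 -0.894
  outer loop
   vertex 1.4 1.6 2.8
   vertex 2.2 4.6 2.8
   vertex 1.6 0.8 2.6
  endloop
 endfacet
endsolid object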